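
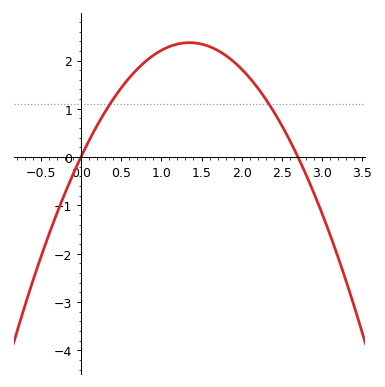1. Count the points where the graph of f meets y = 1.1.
2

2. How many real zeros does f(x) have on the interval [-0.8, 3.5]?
2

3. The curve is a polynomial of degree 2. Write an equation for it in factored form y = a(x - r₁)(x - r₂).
y = -1.3(x - 0)(x - 2.7)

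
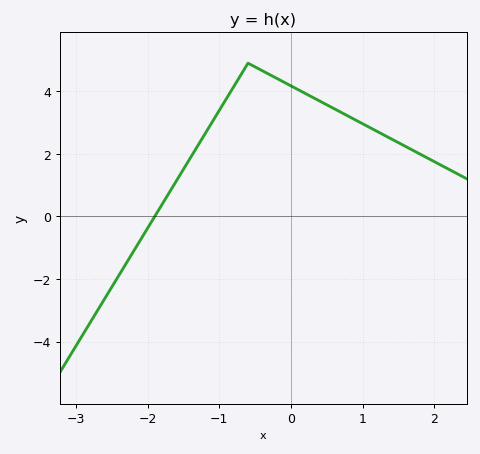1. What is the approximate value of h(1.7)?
2.2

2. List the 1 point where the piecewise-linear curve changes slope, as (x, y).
(-0.6, 4.9)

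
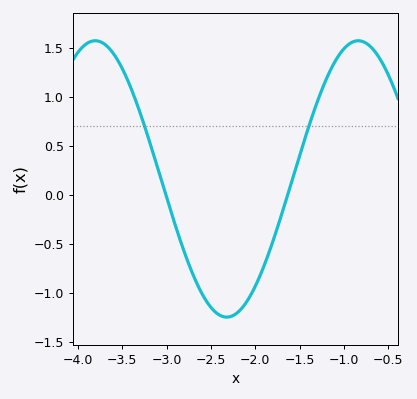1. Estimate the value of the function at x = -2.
-0.95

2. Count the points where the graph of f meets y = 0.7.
2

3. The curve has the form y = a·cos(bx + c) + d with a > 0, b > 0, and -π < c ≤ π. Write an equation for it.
y = 1.41cos(2.1x + 1.8) + 0.16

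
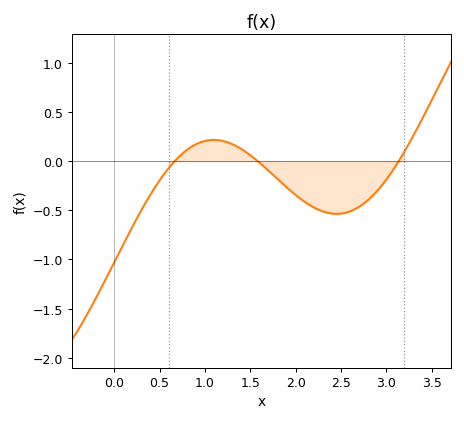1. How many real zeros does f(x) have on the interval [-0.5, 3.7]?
3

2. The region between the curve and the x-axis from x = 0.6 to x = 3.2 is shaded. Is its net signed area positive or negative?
negative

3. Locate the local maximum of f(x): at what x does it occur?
1.1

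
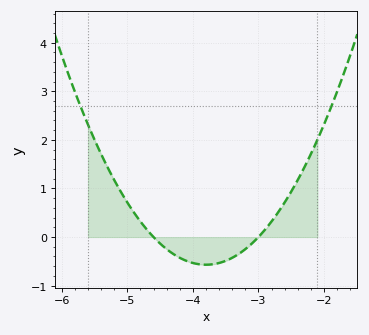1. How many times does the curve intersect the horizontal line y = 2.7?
2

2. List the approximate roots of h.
-4.6, -3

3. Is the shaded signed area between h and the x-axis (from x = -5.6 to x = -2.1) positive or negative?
positive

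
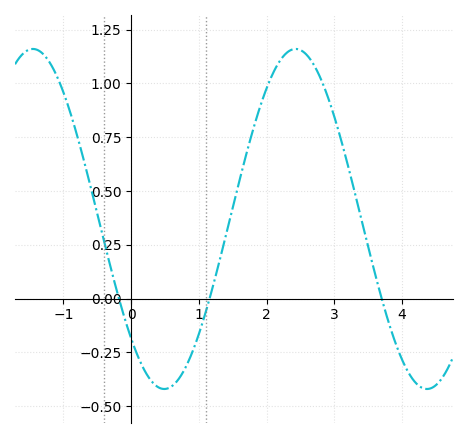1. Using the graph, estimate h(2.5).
1.15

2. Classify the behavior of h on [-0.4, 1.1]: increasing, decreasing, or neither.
neither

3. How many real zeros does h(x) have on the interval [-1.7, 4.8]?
3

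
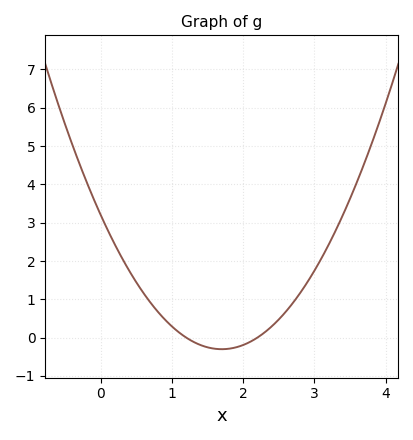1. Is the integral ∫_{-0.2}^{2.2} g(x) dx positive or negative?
positive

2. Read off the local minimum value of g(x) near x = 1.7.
-0.303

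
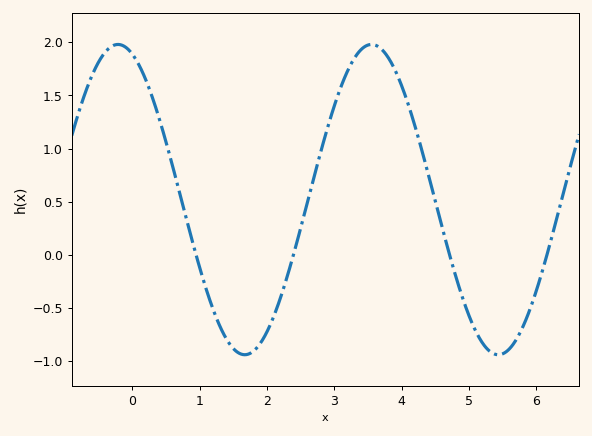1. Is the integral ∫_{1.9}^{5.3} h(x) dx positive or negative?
positive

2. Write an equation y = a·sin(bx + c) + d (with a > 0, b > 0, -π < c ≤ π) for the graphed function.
y = 1.46sin(1.67x + 1.92) + 0.52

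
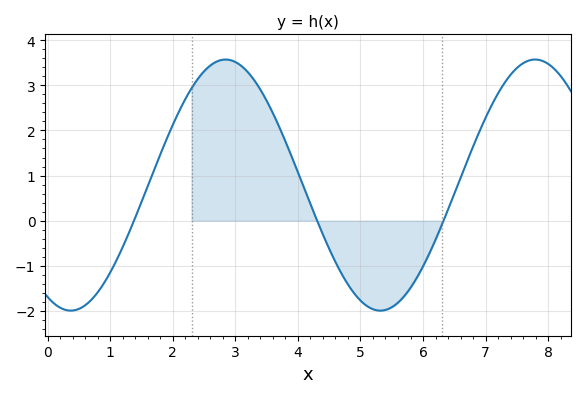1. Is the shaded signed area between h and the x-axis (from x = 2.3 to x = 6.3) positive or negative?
positive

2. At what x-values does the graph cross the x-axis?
1.38, 4.31, 6.33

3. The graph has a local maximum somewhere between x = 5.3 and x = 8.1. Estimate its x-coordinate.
7.79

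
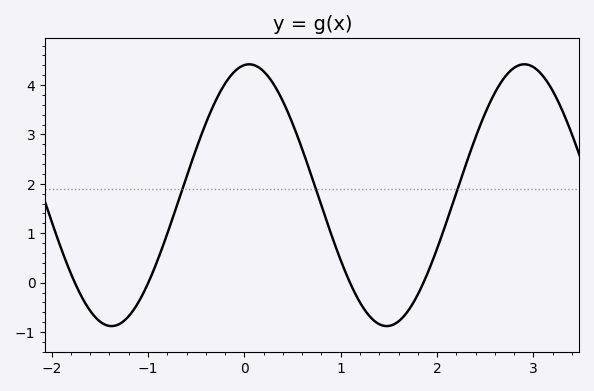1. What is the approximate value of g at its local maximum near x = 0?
4.42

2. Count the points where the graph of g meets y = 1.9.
3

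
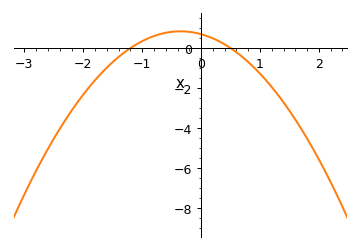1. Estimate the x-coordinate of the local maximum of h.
-0.35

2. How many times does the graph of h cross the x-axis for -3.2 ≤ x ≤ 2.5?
2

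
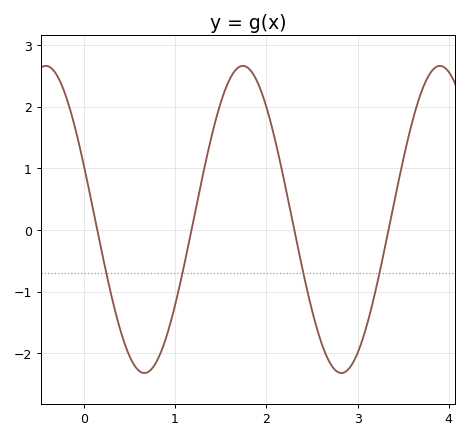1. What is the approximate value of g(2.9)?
-2.26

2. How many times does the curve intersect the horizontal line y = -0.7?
4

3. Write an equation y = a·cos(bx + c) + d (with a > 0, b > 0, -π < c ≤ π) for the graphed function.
y = 2.49cos(2.91x + 1.21) + 0.17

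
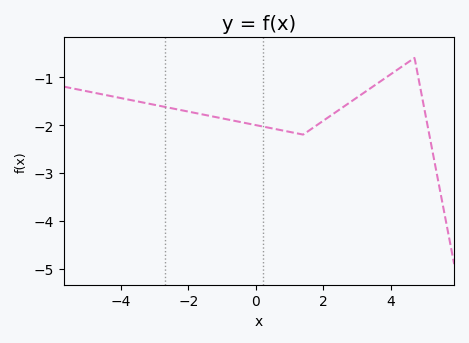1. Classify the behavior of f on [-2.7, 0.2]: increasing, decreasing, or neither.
decreasing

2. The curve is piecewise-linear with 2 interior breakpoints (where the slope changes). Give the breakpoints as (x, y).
(1.4, -2.2); (4.7, -0.6)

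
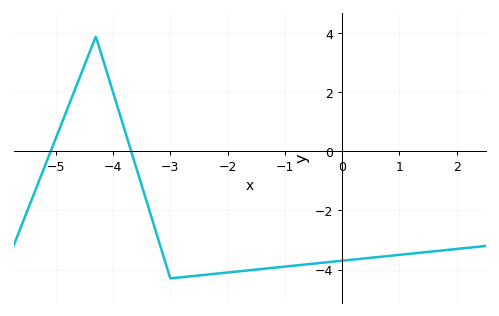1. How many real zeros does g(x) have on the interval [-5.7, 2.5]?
2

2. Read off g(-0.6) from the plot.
-3.82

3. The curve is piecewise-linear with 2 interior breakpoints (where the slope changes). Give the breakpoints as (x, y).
(-4.3, 3.9); (-3, -4.3)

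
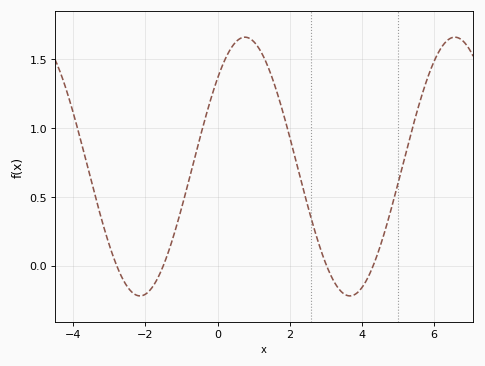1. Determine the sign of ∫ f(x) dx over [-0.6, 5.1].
positive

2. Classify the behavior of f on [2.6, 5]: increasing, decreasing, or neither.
neither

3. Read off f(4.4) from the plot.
0.05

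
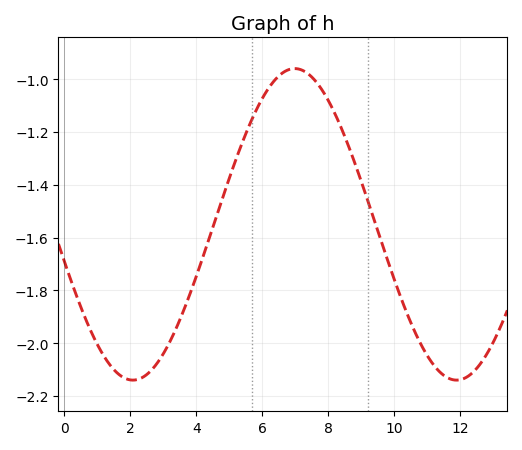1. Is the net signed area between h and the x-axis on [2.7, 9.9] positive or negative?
negative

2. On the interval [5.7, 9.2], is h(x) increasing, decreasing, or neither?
neither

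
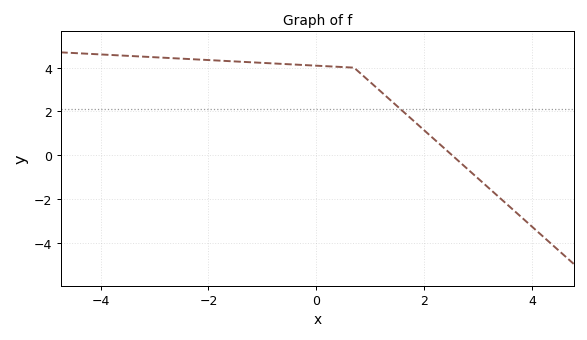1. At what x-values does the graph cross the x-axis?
2.6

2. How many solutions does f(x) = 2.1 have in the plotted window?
1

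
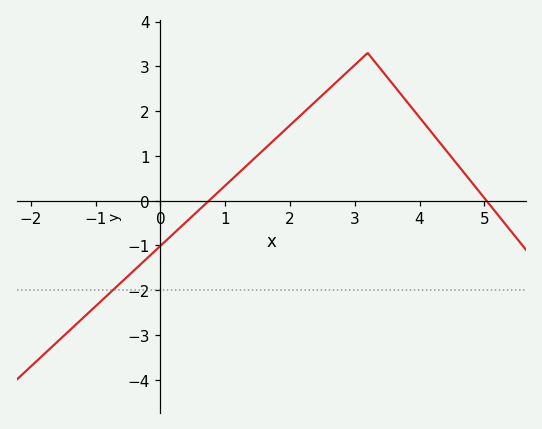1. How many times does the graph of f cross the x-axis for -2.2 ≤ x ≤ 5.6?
2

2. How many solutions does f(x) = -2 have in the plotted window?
1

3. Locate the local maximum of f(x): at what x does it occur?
3.2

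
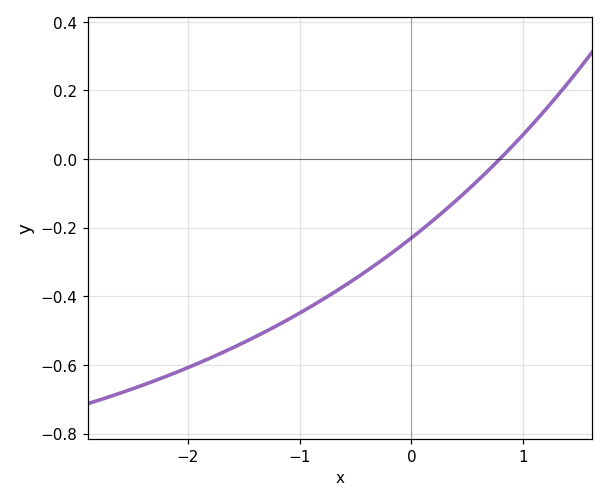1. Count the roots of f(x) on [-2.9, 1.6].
1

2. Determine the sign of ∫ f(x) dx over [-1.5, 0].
negative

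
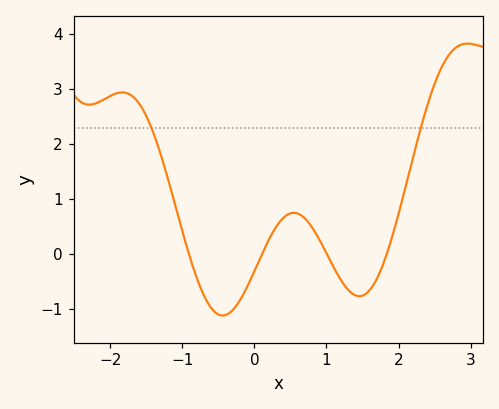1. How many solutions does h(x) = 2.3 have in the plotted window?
2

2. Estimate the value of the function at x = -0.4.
-1.12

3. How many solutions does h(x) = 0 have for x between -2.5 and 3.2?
4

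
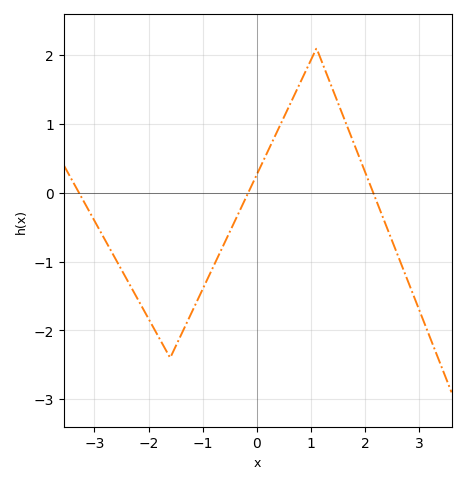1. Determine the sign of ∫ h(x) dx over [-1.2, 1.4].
positive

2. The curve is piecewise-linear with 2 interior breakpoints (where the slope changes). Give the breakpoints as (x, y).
(-1.6, -2.4); (1.1, 2.1)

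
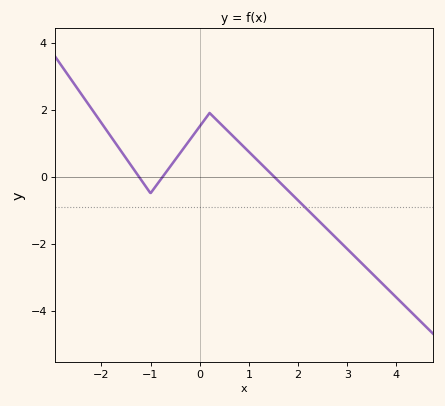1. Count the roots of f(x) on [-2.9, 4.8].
3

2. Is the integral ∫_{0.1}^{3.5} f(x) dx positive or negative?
negative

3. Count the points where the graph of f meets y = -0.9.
1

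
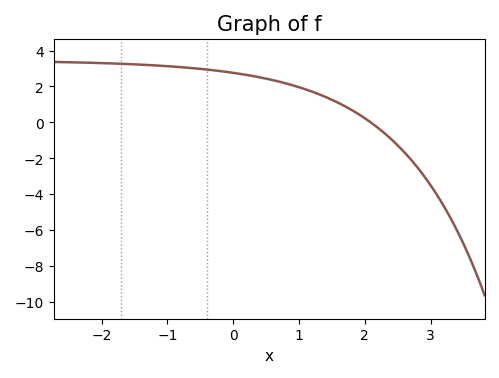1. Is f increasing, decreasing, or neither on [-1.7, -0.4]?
decreasing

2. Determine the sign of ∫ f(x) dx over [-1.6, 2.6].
positive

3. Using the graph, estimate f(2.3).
-0.605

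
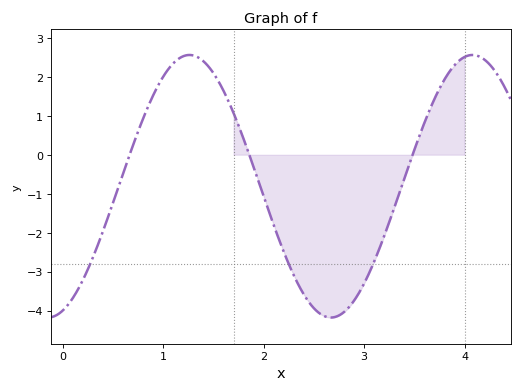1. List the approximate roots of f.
0.7, 1.9, 3.5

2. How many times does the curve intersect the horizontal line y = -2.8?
3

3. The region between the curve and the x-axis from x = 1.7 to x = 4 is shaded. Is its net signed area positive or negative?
negative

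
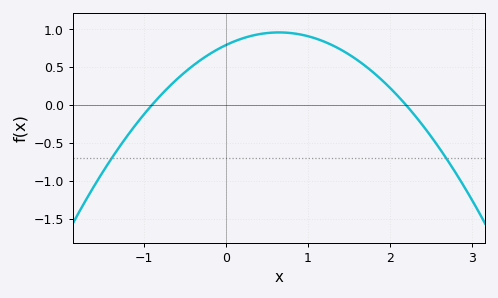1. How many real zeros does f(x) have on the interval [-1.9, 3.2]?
2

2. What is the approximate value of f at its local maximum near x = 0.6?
0.961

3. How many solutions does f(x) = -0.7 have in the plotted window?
2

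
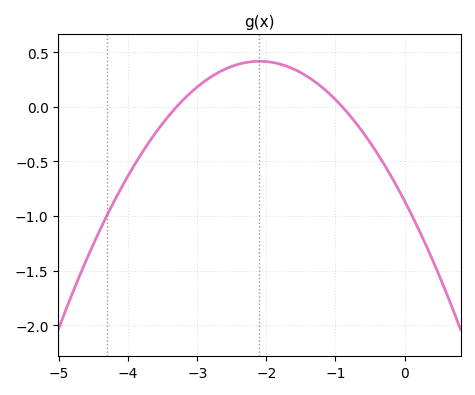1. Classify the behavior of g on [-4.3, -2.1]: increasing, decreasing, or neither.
increasing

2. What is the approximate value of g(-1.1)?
0.15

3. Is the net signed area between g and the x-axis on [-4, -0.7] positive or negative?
positive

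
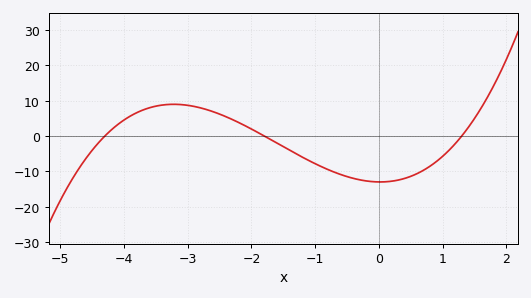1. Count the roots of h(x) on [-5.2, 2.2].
3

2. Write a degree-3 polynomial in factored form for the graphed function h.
y = 1.29(x + 4.3)(x + 1.8)(x - 1.3)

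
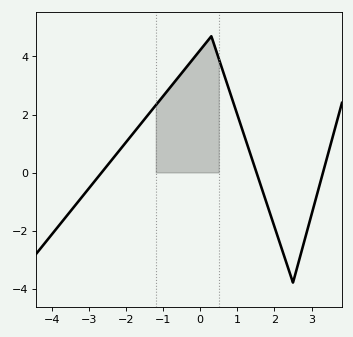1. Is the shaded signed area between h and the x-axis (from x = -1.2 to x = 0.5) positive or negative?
positive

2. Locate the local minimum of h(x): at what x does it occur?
2.5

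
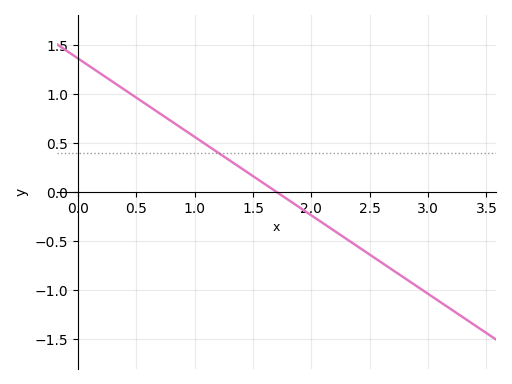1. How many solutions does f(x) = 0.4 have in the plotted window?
1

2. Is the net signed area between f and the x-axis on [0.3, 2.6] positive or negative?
positive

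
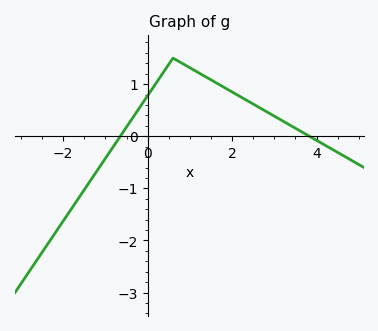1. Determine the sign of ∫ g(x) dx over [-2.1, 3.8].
positive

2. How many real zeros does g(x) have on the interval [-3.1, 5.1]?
2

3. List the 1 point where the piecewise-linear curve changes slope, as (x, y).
(0.6, 1.5)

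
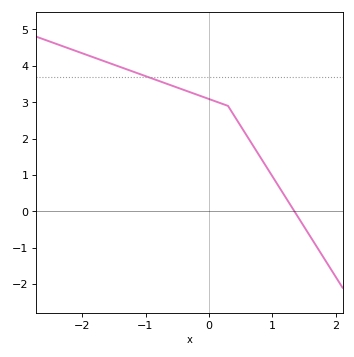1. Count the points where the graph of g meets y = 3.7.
1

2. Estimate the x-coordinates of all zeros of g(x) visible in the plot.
1.3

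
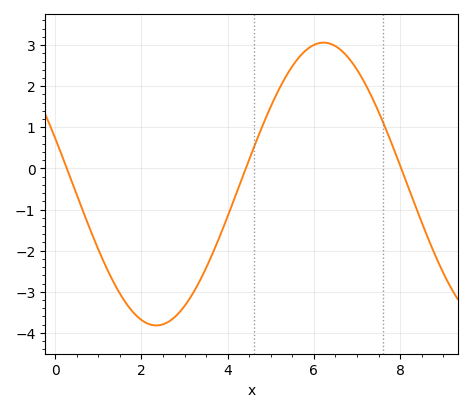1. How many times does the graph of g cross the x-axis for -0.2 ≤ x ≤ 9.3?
3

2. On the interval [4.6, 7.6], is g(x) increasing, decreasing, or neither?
neither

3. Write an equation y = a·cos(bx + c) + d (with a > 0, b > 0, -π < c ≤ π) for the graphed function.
y = 3.44cos(0.81x + 1.2) - 0.38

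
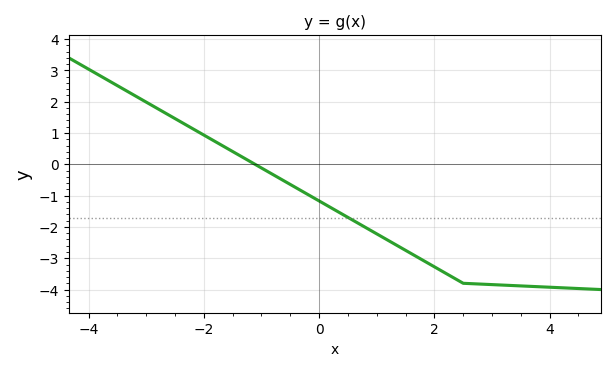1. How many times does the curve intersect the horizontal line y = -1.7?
1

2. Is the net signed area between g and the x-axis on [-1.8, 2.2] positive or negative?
negative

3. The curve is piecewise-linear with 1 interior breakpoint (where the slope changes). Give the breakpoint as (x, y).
(2.5, -3.8)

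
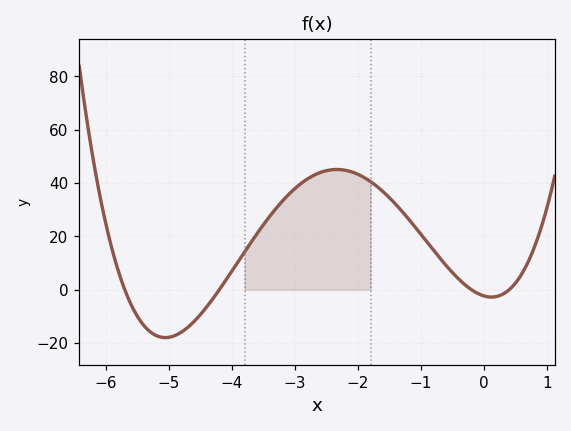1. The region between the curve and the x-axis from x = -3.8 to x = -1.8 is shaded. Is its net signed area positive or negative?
positive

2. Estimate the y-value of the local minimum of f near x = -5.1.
-18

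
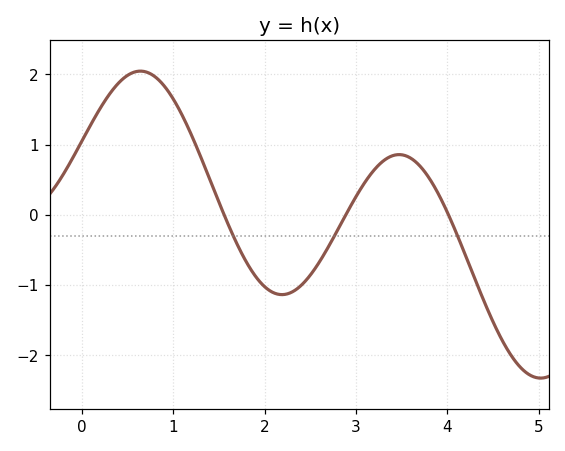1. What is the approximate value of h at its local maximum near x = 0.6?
2.05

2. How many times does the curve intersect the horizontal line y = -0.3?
3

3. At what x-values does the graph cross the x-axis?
1.56, 2.89, 4.01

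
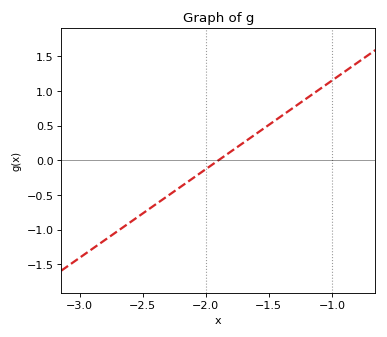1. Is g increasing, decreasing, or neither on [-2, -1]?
increasing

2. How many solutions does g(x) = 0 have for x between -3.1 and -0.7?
1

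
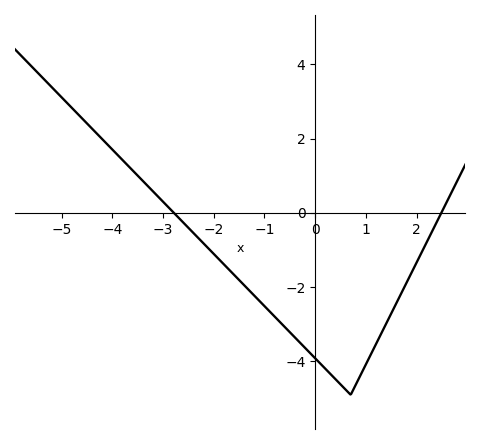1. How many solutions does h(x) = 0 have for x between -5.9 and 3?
2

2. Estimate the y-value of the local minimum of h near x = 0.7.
-4.8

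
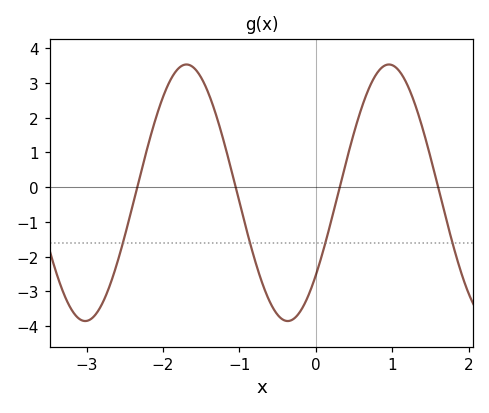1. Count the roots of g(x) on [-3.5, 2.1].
4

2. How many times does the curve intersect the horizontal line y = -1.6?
4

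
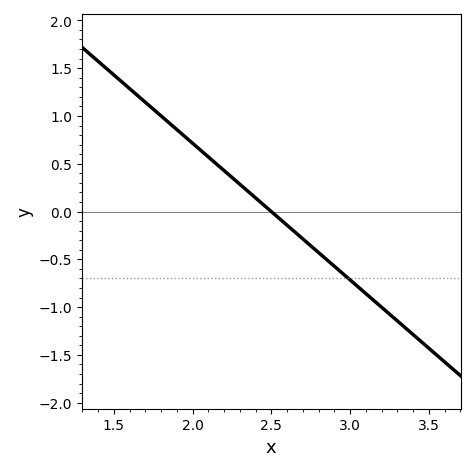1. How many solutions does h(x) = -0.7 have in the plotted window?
1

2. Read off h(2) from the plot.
0.715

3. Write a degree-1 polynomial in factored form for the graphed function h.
y = -1.43(x - 2.5)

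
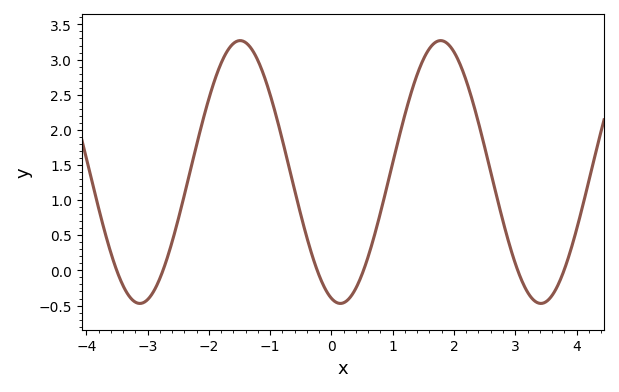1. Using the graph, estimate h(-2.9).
-0.296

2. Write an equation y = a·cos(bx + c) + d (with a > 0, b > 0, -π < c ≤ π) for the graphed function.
y = 1.87cos(1.92x + 2.86) + 1.4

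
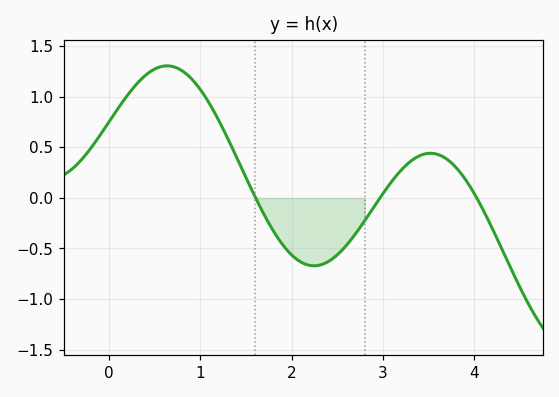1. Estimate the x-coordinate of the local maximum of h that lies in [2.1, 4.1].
3.5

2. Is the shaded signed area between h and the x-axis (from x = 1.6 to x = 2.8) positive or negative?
negative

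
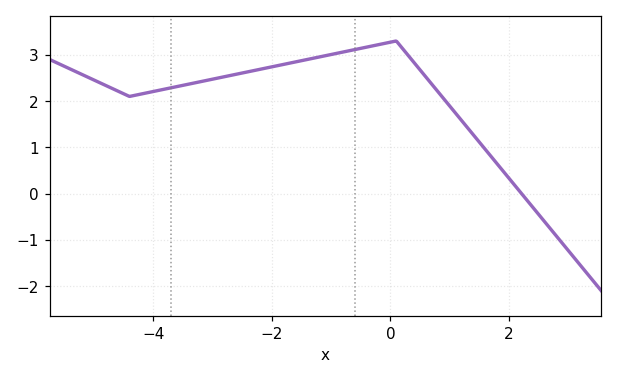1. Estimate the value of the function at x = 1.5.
1.1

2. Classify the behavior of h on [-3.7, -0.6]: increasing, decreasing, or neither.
increasing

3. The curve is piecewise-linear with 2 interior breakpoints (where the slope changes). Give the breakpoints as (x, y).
(-4.4, 2.1); (0.1, 3.3)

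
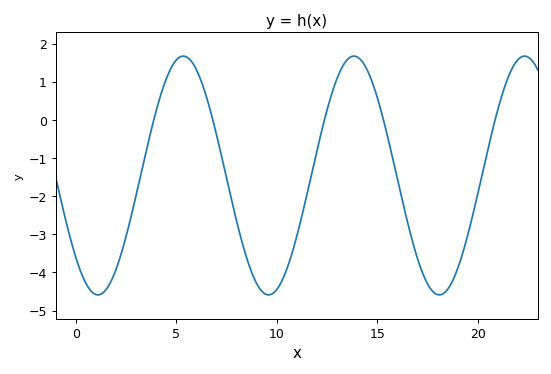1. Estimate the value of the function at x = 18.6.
-4.37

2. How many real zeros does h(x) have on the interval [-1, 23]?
5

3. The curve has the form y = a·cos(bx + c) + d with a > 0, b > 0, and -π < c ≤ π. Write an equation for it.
y = 3.13cos(0.74x + 2.32) - 1.46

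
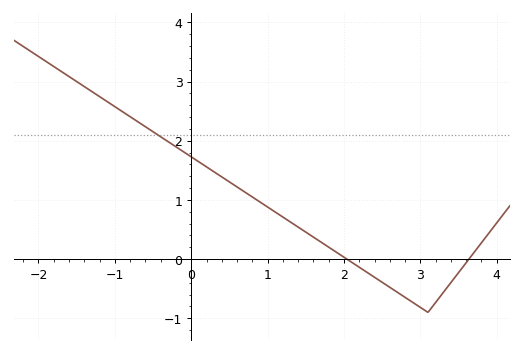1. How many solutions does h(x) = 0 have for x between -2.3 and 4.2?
2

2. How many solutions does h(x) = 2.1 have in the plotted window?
1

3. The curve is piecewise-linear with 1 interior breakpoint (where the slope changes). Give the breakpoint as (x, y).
(3.1, -0.9)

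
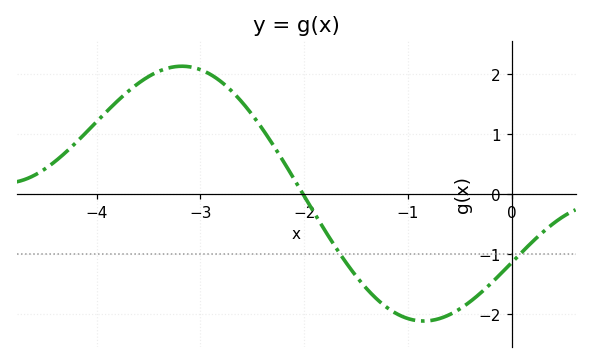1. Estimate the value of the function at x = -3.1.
2.12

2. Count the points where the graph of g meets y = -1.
2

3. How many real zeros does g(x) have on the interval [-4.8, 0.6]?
1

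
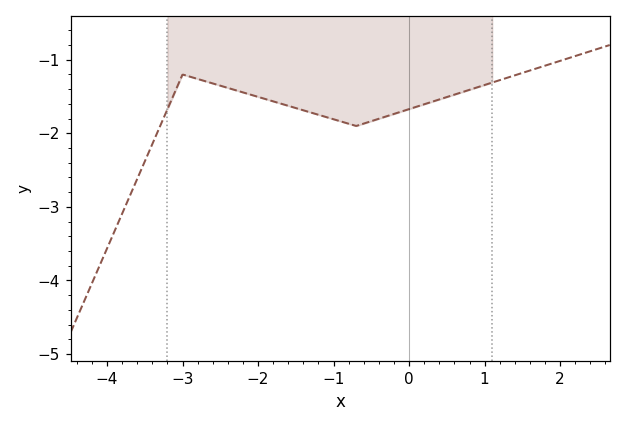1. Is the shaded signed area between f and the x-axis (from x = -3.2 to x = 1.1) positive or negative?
negative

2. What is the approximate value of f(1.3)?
-1.2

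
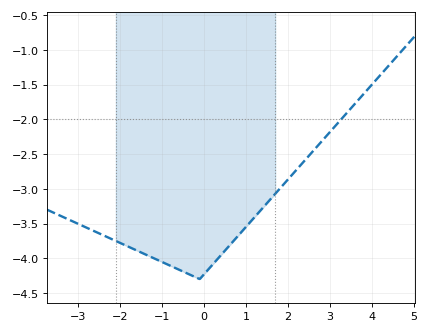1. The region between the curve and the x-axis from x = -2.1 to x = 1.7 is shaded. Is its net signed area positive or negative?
negative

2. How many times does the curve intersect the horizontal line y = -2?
1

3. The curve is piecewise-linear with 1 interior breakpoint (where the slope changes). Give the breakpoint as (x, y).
(-0.1, -4.3)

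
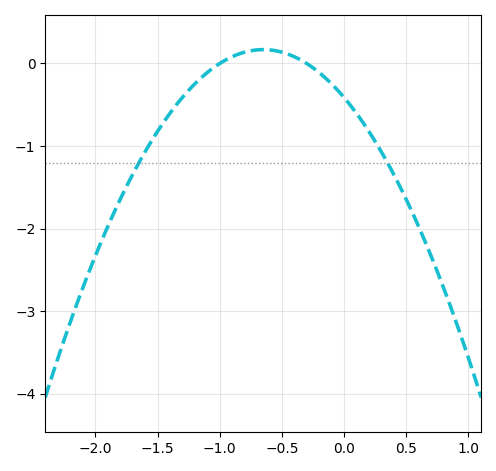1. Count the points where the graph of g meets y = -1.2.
2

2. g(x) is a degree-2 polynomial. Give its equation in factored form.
y = -1.37(x + 1)(x + 0.3)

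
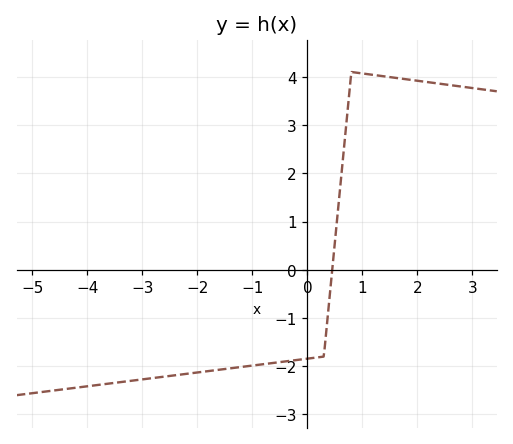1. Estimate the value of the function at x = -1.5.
-2.1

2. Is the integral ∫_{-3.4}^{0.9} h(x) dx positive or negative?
negative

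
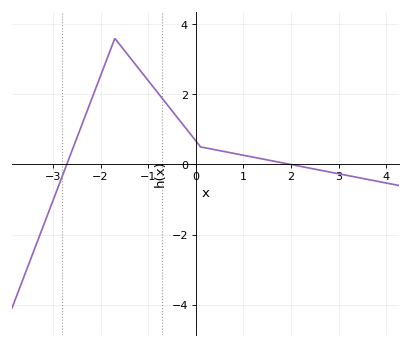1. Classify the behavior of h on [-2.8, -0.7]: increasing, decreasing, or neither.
neither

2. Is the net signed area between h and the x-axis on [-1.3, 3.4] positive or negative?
positive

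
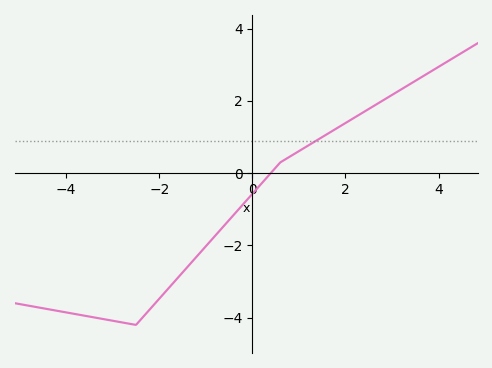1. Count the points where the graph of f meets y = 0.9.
1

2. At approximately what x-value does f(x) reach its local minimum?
-2.4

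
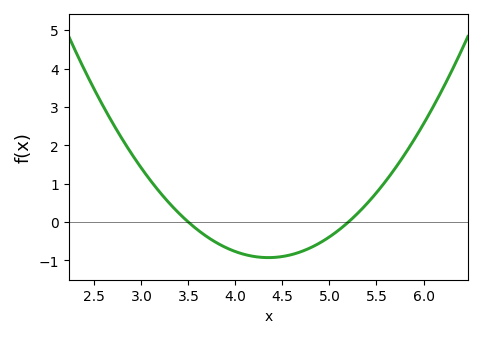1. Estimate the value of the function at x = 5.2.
0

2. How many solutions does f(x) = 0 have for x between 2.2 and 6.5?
2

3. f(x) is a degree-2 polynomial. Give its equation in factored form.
y = 1.28(x - 3.5)(x - 5.2)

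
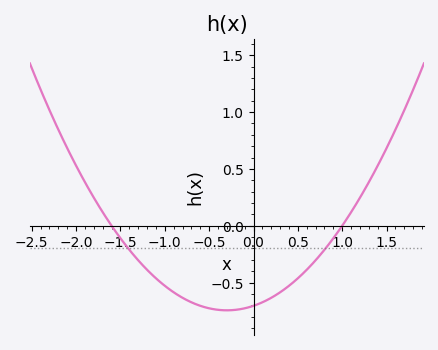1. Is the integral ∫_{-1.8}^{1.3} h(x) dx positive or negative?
negative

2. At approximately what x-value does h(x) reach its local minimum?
-0.3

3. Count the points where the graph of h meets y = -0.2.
2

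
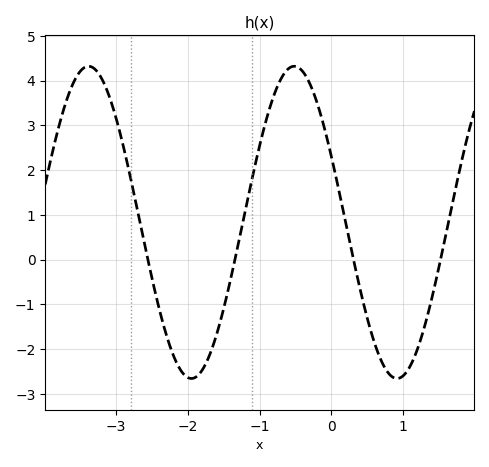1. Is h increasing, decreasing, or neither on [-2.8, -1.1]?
neither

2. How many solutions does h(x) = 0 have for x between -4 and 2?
4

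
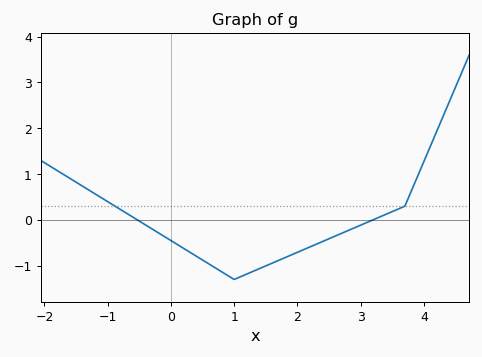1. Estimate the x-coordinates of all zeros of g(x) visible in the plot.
-0.5, 3.2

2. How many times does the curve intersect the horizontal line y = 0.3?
2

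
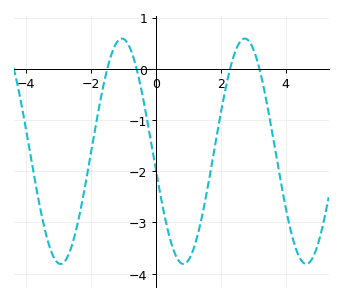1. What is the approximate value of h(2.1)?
-0.526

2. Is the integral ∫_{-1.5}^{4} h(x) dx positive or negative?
negative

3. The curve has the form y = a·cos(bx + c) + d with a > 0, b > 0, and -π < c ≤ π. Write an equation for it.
y = 2.2cos(1.66x + 1.74) - 1.61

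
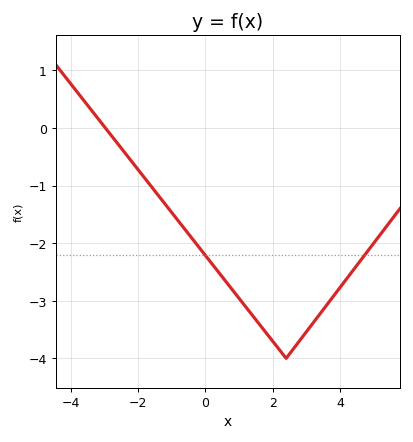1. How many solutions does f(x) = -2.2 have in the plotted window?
2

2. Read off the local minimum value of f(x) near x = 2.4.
-4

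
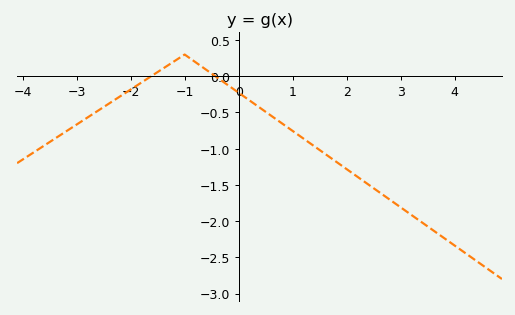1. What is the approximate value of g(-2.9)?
-0.618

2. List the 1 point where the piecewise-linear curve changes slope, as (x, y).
(-1, 0.3)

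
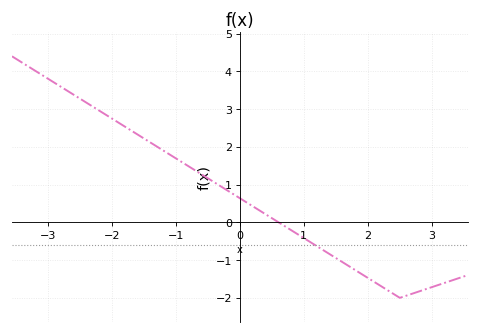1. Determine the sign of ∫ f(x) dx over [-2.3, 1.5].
positive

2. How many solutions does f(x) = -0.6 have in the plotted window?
1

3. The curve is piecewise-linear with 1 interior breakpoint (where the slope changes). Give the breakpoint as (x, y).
(2.5, -2)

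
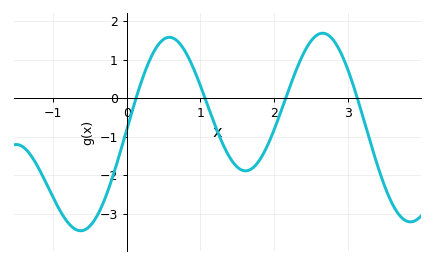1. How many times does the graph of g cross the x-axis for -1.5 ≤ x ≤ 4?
4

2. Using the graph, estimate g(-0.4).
-3.1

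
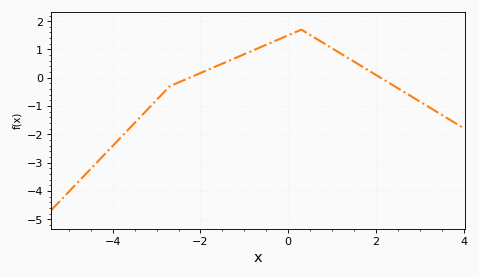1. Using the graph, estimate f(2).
0.1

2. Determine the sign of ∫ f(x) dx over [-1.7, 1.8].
positive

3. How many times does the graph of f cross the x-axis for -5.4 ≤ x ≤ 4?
2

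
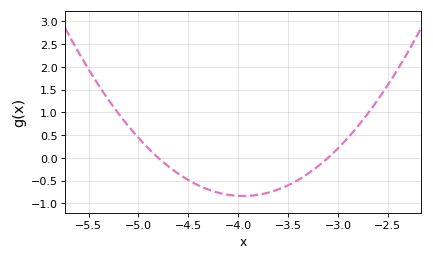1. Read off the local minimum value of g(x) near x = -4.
-0.85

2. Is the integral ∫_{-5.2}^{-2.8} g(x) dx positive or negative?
negative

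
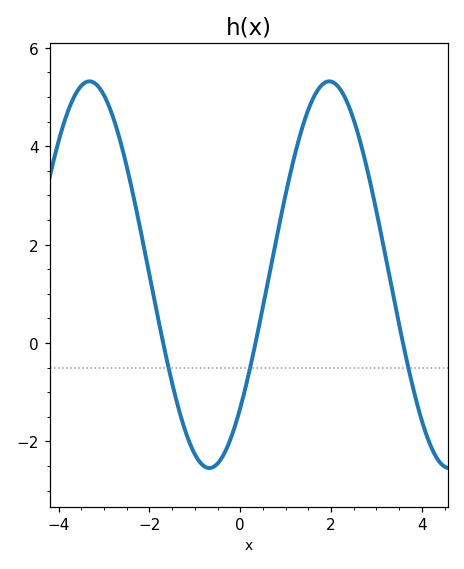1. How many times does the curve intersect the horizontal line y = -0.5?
3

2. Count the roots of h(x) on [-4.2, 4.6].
3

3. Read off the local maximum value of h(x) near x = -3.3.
5.32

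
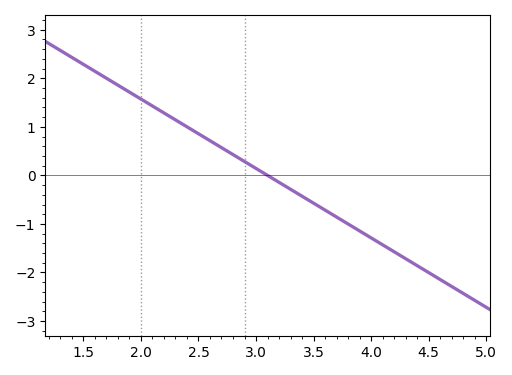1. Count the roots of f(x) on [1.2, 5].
1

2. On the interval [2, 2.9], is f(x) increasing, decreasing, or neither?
decreasing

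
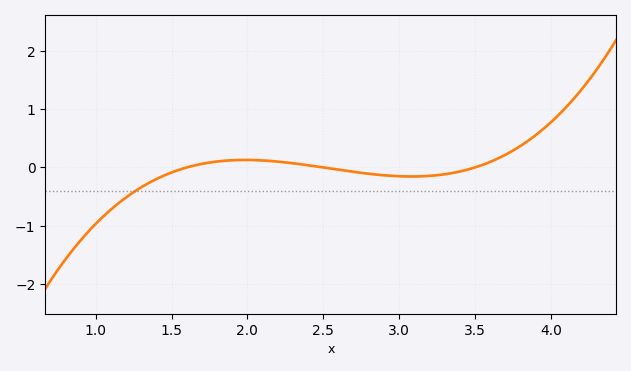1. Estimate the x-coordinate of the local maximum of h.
1.99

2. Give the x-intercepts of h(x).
1.6, 2.5, 3.5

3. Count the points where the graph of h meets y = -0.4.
1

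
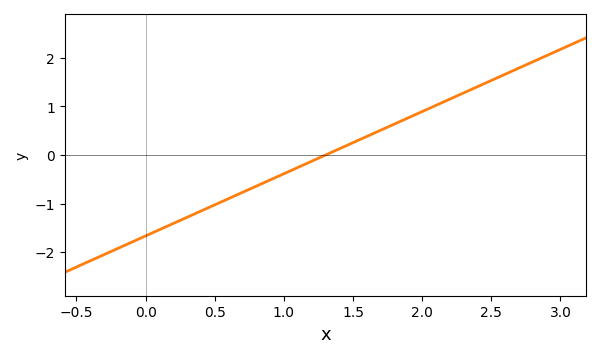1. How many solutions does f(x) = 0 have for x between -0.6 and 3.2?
1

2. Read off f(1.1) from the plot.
-0.3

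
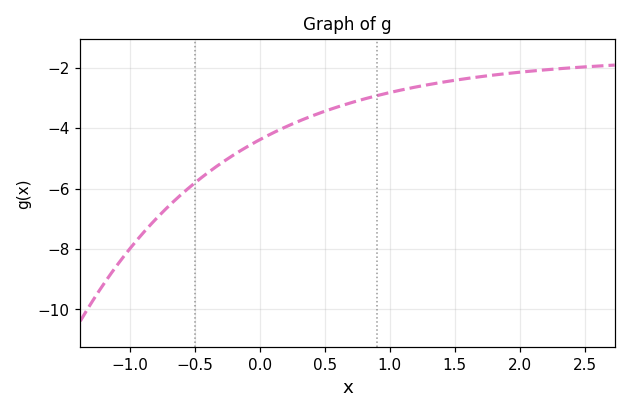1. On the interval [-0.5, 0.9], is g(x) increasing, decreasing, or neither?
increasing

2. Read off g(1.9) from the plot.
-2.19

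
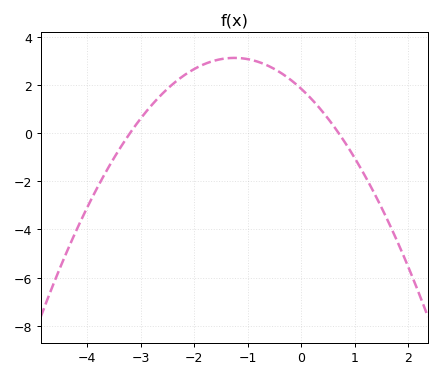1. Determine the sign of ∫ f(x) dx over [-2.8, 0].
positive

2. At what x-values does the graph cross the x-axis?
-3.2, 0.7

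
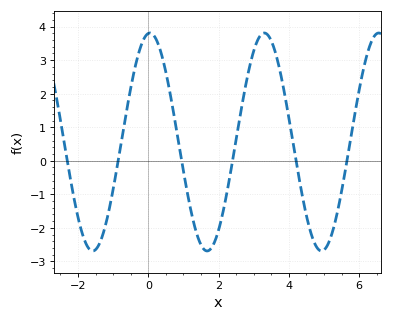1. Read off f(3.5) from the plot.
3.6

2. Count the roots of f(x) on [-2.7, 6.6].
6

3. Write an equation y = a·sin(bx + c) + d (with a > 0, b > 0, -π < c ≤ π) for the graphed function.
y = 3.25sin(1.9x + 1.5) + 0.56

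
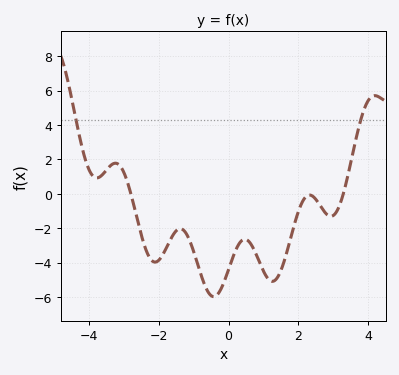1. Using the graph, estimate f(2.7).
-0.913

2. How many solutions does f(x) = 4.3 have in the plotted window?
2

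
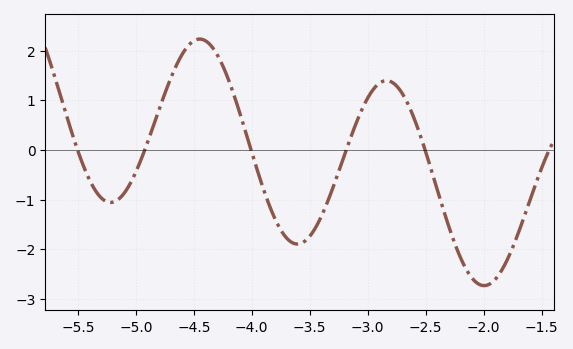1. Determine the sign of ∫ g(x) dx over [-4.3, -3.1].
negative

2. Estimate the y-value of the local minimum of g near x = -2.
-2.7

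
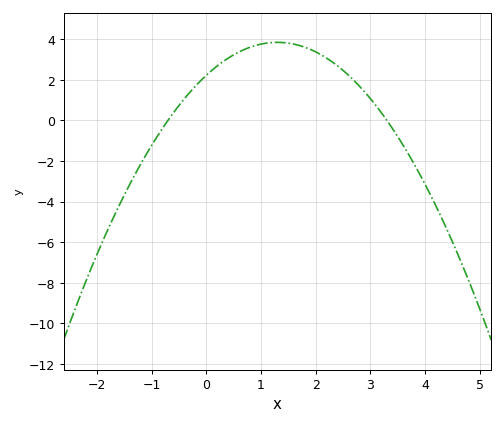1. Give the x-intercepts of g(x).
-0.8, 3.4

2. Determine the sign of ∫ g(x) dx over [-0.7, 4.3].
positive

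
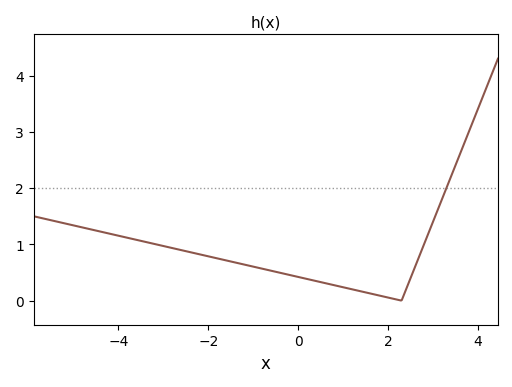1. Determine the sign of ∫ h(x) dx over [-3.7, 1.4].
positive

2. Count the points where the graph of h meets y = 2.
1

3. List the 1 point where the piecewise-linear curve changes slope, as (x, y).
(2.3, 0)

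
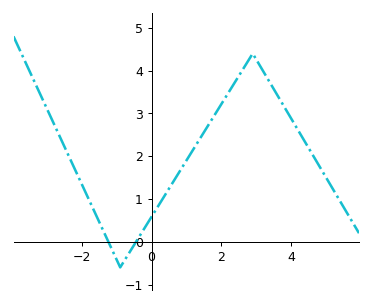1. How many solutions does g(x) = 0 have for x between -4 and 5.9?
2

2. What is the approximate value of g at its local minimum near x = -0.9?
-0.598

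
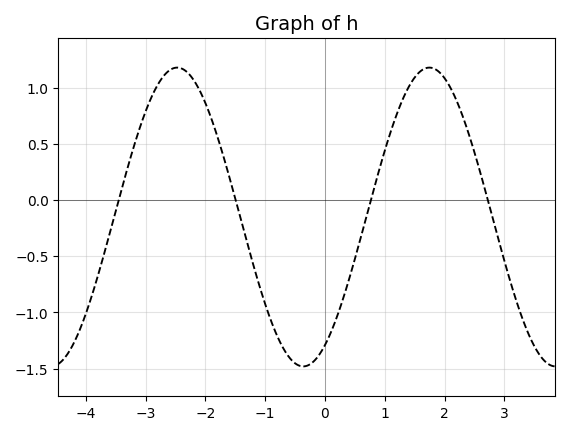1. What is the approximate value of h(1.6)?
1.15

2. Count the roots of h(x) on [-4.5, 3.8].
4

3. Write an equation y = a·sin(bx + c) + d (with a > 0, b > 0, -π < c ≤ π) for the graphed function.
y = 1.33sin(1.49x - 1.03) - 0.15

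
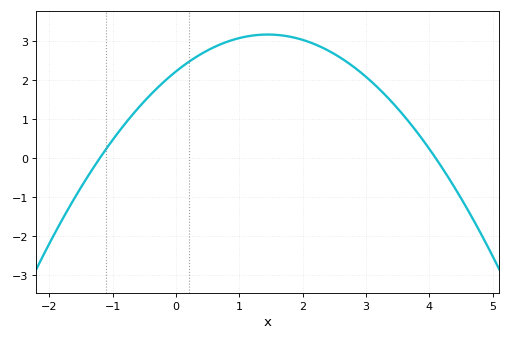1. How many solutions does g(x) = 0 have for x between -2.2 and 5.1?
2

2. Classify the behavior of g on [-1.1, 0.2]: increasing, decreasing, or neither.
increasing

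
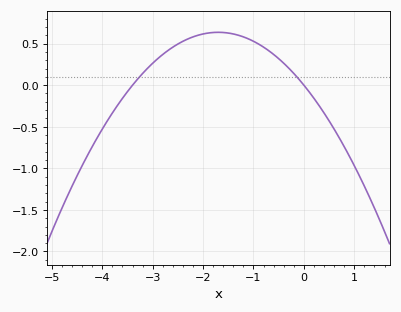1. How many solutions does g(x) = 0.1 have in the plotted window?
2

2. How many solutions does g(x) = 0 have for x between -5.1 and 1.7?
2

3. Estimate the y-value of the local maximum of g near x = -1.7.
0.65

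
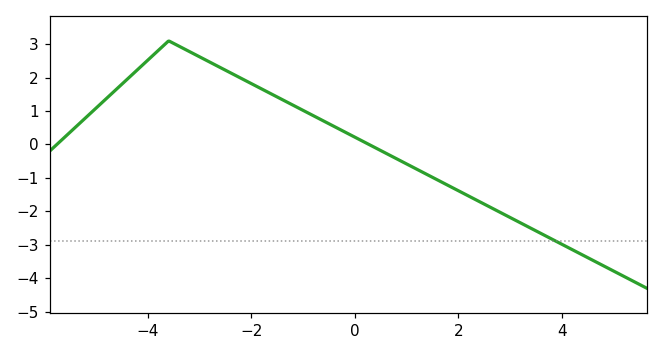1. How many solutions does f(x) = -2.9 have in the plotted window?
1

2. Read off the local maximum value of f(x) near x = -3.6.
3.1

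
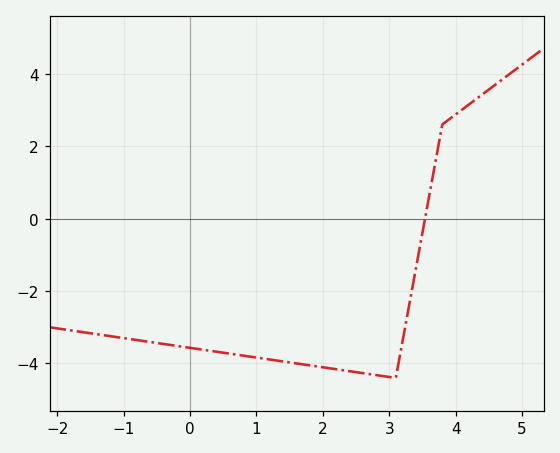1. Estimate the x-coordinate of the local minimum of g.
3.1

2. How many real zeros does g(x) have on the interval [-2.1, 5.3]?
1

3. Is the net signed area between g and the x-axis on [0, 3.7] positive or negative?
negative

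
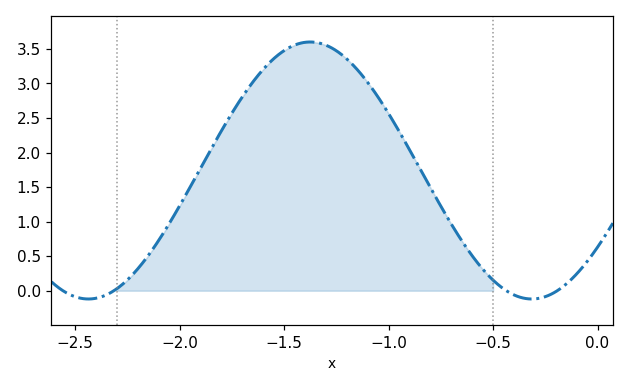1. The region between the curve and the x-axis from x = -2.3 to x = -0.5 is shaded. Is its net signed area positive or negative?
positive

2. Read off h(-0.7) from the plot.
0.95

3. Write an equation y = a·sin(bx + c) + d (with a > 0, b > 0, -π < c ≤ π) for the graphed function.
y = 1.86sin(3x - 0.64) + 1.74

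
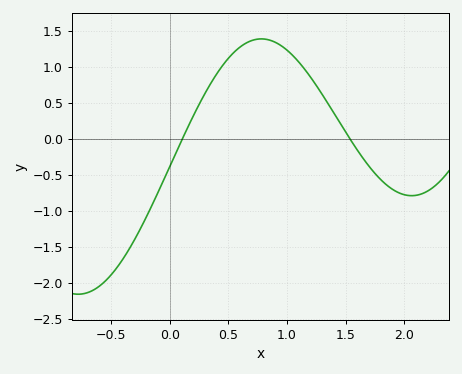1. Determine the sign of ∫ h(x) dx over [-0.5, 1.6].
positive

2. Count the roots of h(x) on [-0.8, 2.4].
2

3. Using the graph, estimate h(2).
-0.75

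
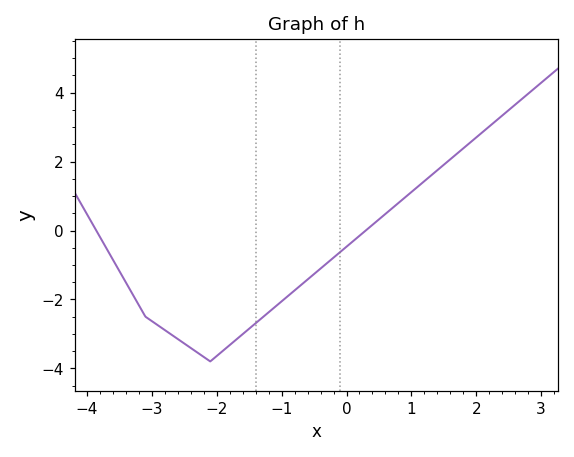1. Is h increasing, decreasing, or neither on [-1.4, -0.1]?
increasing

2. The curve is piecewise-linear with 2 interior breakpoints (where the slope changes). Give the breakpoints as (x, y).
(-3.1, -2.5); (-2.1, -3.8)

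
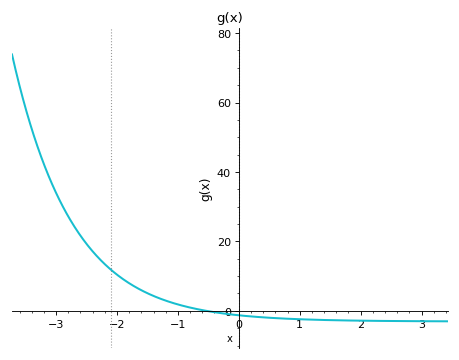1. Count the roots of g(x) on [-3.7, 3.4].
1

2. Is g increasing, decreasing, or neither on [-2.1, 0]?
decreasing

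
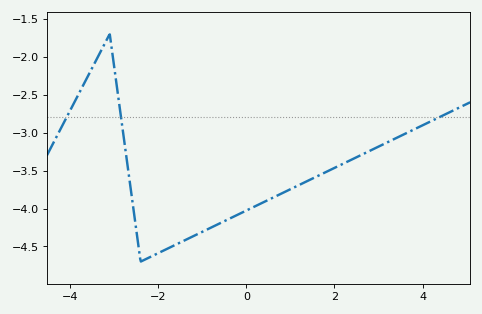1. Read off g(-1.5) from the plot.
-4.45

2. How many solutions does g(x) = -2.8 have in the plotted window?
3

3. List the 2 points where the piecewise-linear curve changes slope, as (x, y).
(-3.1, -1.7); (-2.4, -4.7)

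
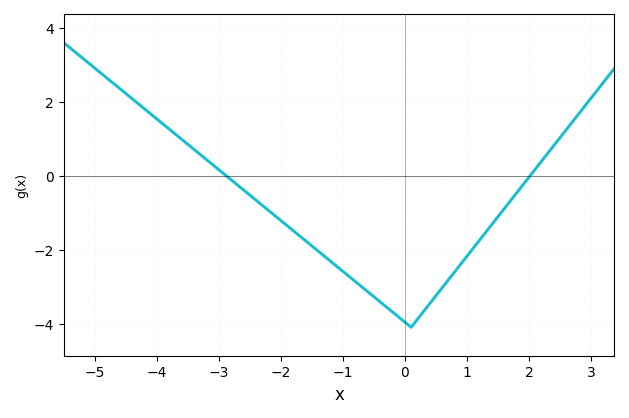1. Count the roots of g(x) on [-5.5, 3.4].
2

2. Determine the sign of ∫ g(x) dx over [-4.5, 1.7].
negative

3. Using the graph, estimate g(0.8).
-2.61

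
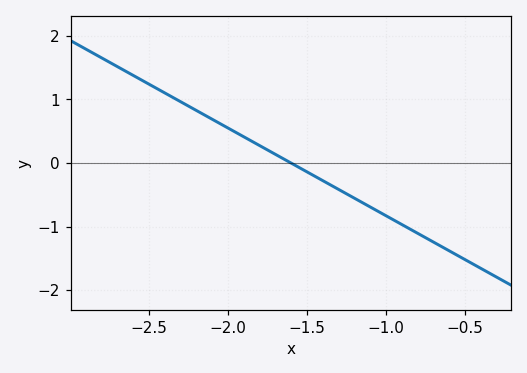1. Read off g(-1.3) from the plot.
-0.414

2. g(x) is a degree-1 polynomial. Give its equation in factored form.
y = -1.38(x + 1.6)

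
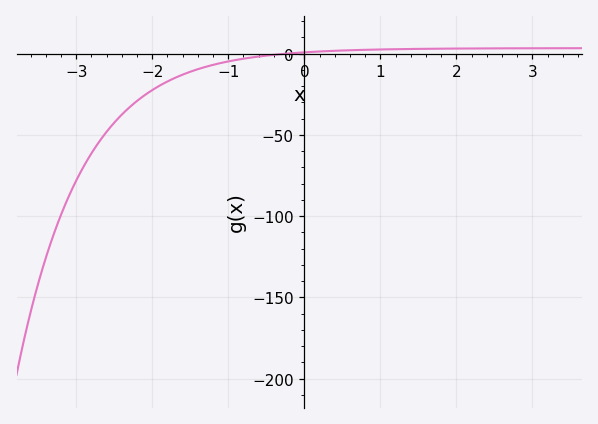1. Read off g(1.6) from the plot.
5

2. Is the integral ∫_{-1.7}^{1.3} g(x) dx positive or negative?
negative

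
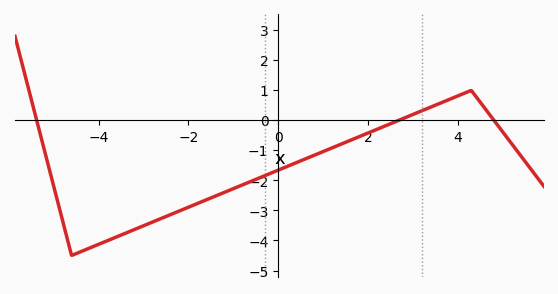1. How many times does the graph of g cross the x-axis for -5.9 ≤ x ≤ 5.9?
3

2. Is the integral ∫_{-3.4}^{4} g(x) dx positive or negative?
negative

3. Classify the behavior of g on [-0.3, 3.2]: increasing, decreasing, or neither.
increasing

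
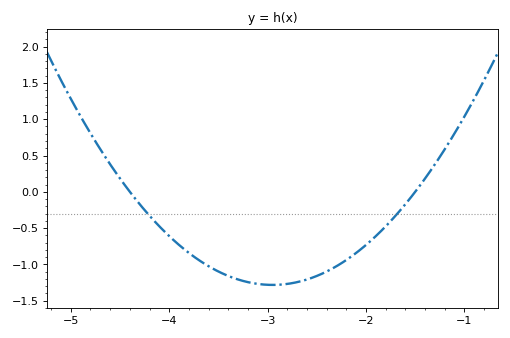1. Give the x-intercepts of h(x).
-4.4, -1.5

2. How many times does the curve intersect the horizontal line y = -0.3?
2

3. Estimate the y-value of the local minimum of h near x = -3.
-1.3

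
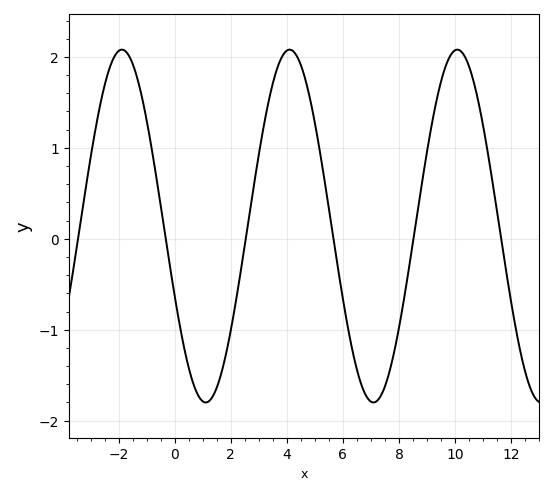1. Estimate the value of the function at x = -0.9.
1.1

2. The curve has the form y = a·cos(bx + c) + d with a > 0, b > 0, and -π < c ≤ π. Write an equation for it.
y = 1.94cos(1.1x + 2) + 0.14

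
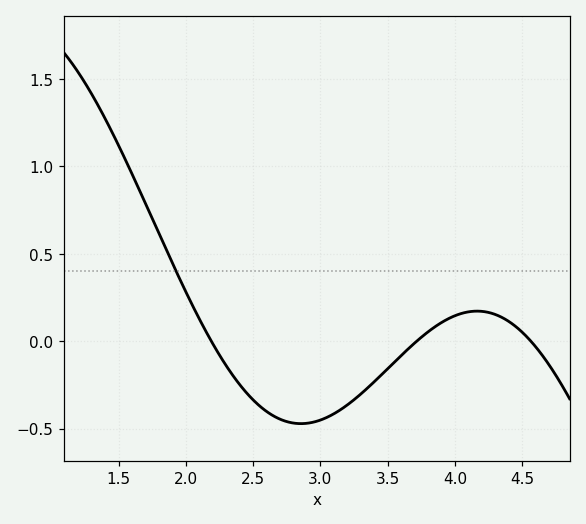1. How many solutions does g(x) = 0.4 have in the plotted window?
1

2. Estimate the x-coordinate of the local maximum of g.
4.16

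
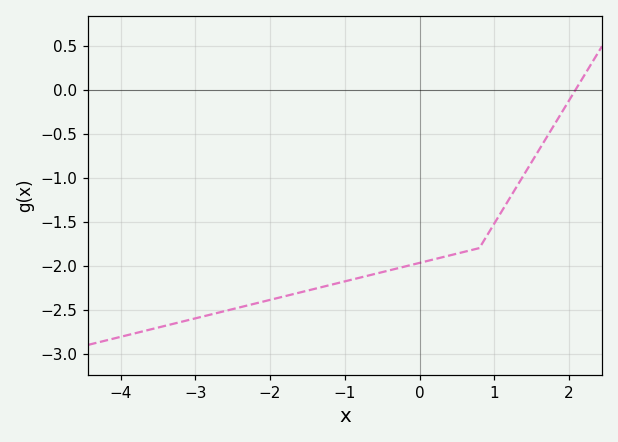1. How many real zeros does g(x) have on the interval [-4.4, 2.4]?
1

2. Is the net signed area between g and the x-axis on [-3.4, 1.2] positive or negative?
negative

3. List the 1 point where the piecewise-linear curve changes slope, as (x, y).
(0.8, -1.8)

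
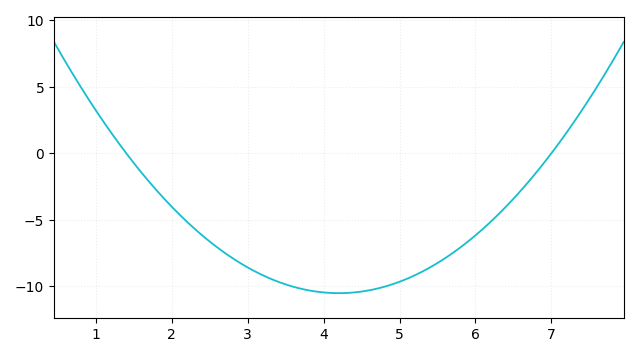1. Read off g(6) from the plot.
-6.16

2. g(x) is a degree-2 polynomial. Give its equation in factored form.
y = 1.34(x - 1.4)(x - 7)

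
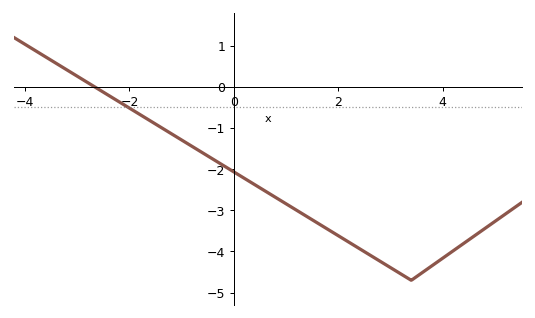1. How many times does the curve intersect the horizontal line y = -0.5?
1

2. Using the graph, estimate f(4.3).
-3.9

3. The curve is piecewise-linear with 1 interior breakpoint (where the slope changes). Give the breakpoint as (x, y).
(3.4, -4.7)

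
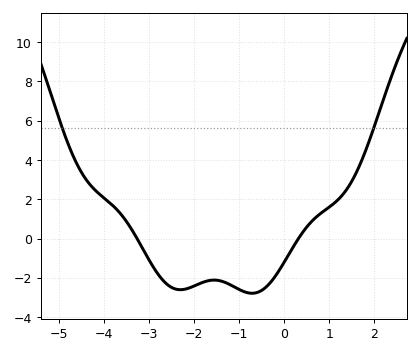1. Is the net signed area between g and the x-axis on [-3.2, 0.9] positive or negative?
negative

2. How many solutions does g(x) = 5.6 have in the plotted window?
2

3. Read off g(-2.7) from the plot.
-2.2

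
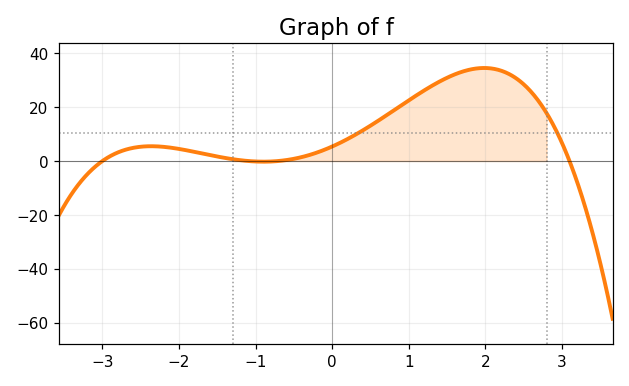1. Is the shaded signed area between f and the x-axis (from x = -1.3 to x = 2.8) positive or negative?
positive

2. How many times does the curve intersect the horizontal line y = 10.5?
2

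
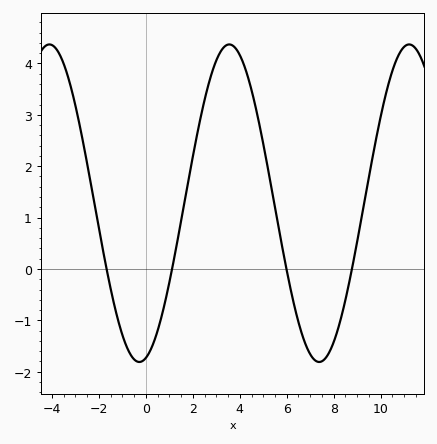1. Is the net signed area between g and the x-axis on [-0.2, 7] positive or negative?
positive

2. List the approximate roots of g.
-1.6, 1.2, 6, 8.8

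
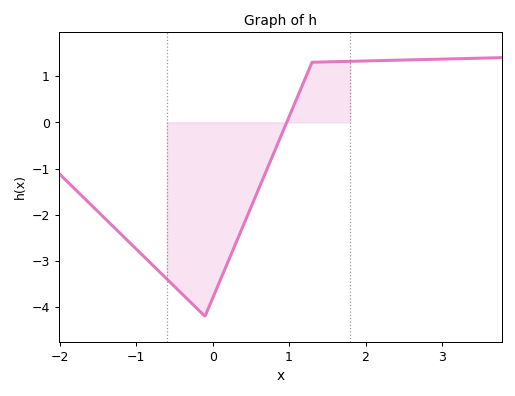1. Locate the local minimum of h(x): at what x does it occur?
-0.099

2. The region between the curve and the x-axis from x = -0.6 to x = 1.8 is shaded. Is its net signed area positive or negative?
negative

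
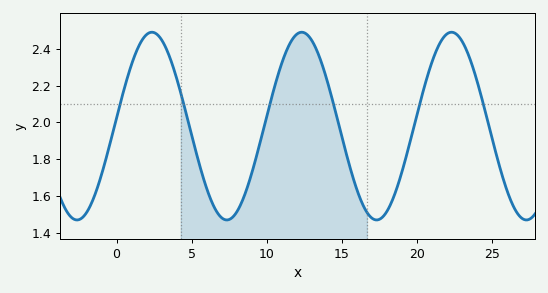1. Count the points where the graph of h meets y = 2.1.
6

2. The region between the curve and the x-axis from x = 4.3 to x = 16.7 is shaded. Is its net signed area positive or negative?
positive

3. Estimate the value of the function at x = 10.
2.03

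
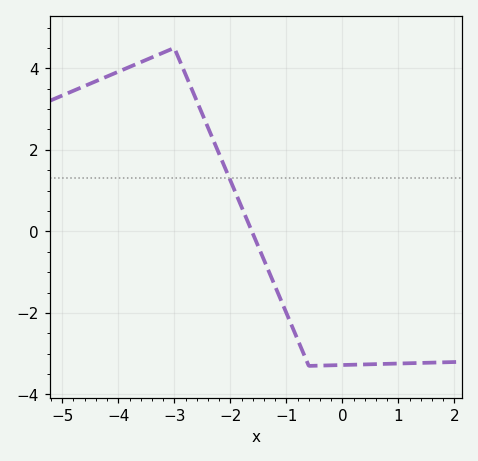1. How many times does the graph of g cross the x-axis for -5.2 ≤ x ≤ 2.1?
1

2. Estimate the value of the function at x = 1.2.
-3.23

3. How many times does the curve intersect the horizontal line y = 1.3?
1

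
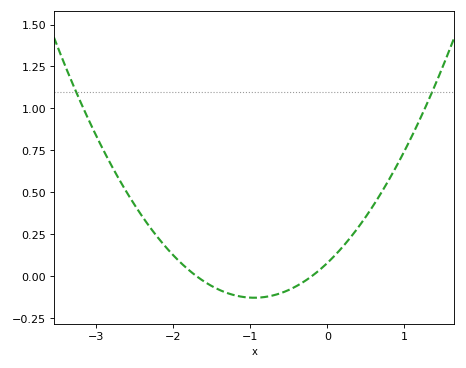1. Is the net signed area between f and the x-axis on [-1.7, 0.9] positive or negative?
positive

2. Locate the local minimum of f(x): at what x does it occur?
-1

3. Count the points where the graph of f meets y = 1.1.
2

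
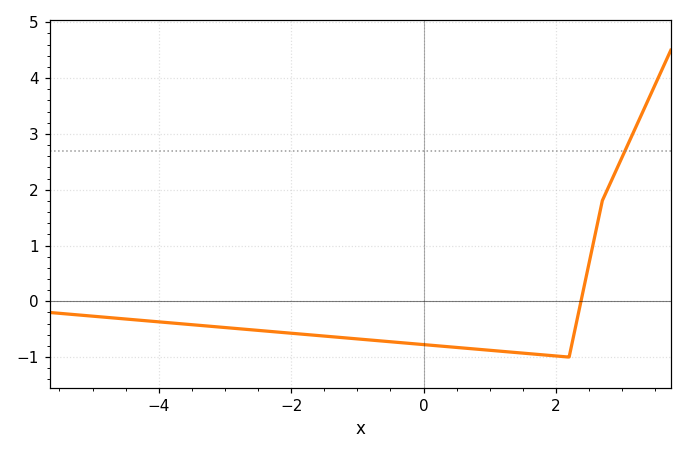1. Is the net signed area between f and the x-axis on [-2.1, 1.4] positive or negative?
negative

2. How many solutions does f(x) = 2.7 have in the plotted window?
1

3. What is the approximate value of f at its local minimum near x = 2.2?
-1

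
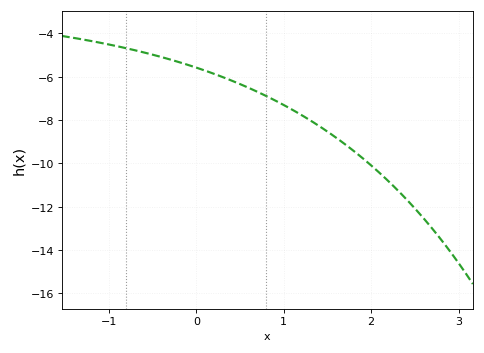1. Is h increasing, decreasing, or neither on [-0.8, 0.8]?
decreasing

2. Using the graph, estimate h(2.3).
-11.2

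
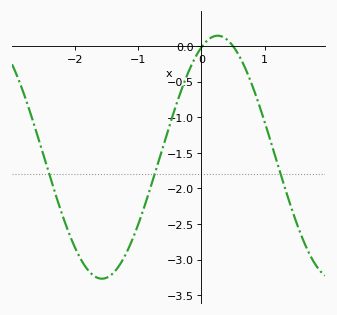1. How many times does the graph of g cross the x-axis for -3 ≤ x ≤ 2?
2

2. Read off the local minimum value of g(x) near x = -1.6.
-3.27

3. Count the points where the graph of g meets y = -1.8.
3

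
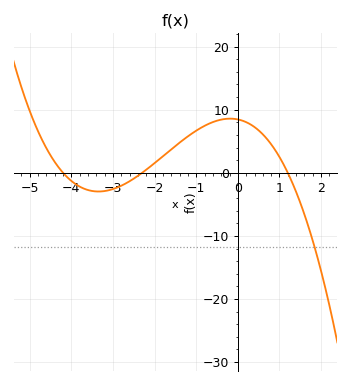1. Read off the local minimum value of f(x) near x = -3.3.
-2.96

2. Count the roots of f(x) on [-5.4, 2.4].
3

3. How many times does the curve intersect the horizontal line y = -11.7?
1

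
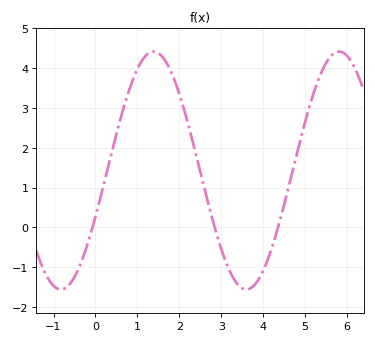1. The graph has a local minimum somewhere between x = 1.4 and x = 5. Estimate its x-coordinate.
3.6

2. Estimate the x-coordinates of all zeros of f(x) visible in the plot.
0, 2.8, 4.4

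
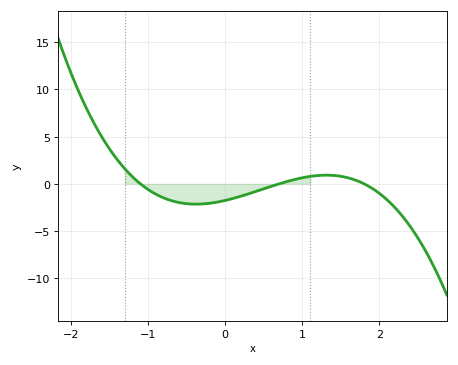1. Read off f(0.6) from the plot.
-0.5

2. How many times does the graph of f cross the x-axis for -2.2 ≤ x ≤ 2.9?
3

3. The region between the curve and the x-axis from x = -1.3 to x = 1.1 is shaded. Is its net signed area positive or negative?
negative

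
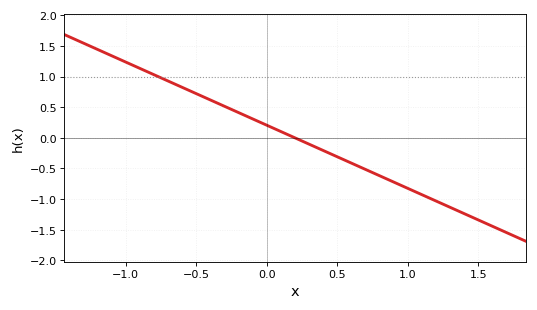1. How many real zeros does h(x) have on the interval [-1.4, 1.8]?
1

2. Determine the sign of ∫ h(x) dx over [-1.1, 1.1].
positive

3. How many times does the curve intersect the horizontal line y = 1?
1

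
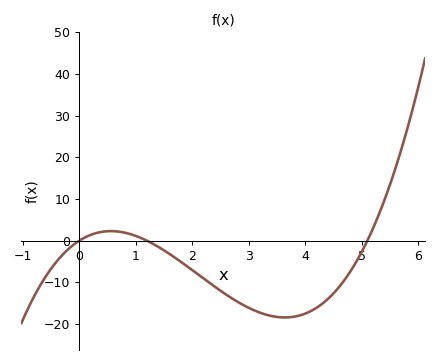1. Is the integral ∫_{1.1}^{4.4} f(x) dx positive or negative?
negative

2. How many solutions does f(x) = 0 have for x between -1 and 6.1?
3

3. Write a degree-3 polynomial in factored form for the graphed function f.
y = 1.42(x - 0)(x - 1.2)(x - 5.1)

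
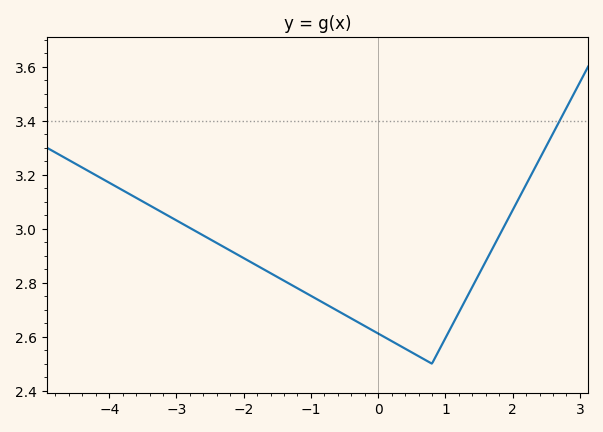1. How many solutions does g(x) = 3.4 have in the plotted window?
1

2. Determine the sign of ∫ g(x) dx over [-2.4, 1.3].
positive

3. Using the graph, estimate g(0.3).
2.56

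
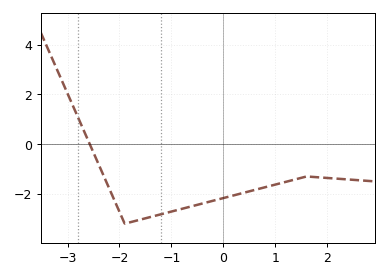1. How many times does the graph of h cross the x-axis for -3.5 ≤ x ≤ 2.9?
1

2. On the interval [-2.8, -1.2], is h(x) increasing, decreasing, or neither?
neither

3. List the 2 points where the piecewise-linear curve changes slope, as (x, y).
(-1.9, -3.2); (1.6, -1.3)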